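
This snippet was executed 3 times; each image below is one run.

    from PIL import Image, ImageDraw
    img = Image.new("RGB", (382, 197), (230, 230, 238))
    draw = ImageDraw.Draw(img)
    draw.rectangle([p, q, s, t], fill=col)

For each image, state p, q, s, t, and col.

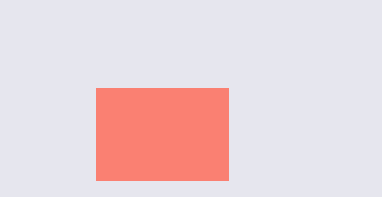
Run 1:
p = 96, q = 88, s = 228, t = 180, col = 'salmon'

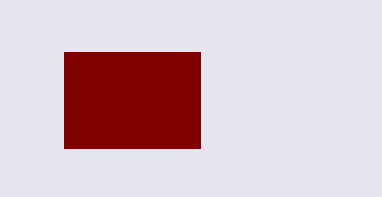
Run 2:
p = 64; q = 52; s = 200; t = 148; col = 'maroon'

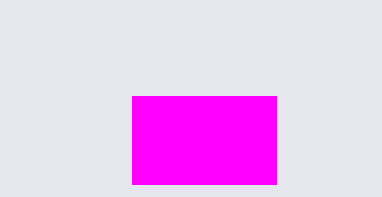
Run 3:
p = 132, q = 96, s = 276, t = 184, col = 'magenta'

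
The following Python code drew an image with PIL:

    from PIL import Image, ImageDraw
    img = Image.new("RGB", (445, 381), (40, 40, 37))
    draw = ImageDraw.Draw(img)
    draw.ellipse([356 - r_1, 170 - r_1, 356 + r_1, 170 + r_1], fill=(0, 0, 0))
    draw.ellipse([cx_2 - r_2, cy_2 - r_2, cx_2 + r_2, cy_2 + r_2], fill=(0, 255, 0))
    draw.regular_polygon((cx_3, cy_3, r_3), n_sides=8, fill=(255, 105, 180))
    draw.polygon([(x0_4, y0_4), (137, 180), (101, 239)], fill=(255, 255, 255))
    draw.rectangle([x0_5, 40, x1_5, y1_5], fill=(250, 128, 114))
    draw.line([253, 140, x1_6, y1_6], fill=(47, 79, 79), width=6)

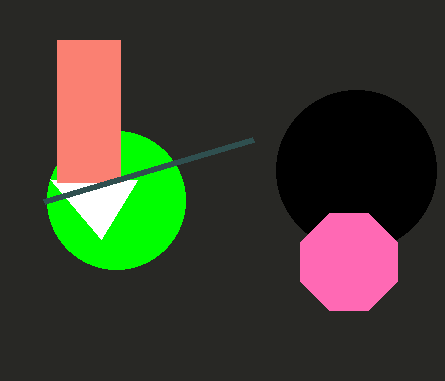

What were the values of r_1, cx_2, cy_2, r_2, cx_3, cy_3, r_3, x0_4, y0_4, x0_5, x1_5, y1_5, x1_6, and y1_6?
r_1 = 80; cx_2 = 116; cy_2 = 200; r_2 = 69; cx_3 = 349; cy_3 = 262; r_3 = 52; x0_4 = 50; y0_4 = 179; x0_5 = 57; x1_5 = 120; y1_5 = 182; x1_6 = 44; y1_6 = 202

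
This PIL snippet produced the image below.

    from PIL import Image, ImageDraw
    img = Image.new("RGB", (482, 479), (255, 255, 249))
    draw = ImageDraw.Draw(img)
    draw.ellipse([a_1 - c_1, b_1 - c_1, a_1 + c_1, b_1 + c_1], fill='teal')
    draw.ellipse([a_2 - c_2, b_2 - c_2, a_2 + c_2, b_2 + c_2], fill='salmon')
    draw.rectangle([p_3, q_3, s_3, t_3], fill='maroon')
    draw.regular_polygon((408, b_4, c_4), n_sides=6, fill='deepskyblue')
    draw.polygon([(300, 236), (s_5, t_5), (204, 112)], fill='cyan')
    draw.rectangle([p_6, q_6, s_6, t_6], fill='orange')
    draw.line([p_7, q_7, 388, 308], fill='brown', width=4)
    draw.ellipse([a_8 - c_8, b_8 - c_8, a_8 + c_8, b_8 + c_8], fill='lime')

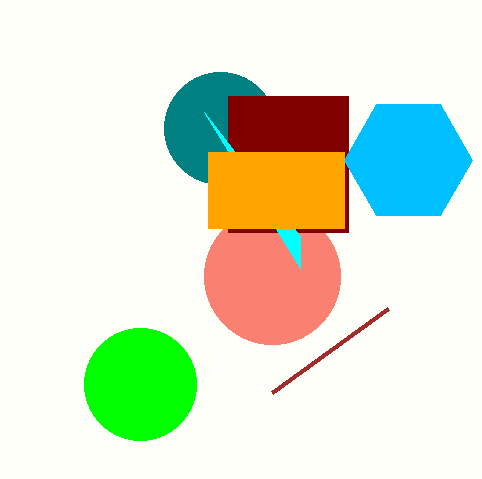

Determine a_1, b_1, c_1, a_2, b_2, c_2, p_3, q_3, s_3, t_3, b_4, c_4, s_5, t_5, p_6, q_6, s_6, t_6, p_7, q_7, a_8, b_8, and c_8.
a_1 = 220, b_1 = 128, c_1 = 56, a_2 = 272, b_2 = 276, c_2 = 68, p_3 = 228, q_3 = 96, s_3 = 348, t_3 = 232, b_4 = 160, c_4 = 64, s_5 = 300, t_5 = 268, p_6 = 208, q_6 = 152, s_6 = 344, t_6 = 228, p_7 = 272, q_7 = 392, a_8 = 140, b_8 = 384, c_8 = 56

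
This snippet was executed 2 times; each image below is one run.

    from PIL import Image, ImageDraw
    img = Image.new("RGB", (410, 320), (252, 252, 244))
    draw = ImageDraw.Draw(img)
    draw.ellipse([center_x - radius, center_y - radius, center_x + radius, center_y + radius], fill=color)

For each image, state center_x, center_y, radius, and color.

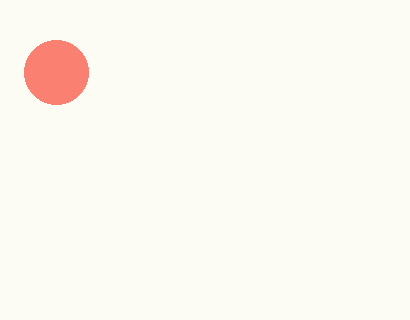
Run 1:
center_x = 56, center_y = 72, radius = 32, color = 'salmon'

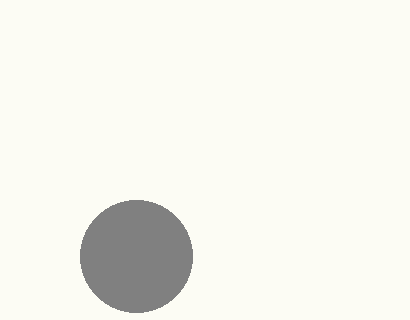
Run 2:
center_x = 136
center_y = 256
radius = 56
color = 'gray'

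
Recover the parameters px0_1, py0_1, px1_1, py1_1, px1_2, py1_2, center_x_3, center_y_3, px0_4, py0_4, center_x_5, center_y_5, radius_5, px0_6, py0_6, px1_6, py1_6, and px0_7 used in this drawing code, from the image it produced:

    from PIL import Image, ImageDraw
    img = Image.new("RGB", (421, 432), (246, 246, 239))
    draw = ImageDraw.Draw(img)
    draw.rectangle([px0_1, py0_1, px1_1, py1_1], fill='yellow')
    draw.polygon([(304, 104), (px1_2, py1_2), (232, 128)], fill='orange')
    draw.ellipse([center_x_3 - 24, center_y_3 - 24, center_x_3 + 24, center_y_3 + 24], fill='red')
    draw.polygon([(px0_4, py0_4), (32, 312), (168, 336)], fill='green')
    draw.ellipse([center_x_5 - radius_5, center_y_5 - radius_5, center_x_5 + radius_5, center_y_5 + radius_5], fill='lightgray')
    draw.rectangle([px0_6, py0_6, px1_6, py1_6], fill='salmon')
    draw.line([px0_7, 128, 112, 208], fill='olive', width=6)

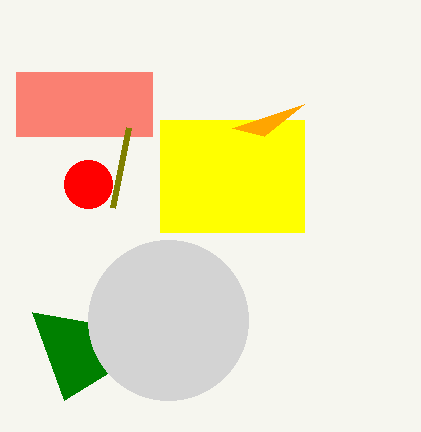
px0_1 = 160
py0_1 = 120
px1_1 = 304
py1_1 = 232
px1_2 = 264
py1_2 = 136
center_x_3 = 88
center_y_3 = 184
px0_4 = 64
py0_4 = 400
center_x_5 = 168
center_y_5 = 320
radius_5 = 80
px0_6 = 16
py0_6 = 72
px1_6 = 152
py1_6 = 136
px0_7 = 128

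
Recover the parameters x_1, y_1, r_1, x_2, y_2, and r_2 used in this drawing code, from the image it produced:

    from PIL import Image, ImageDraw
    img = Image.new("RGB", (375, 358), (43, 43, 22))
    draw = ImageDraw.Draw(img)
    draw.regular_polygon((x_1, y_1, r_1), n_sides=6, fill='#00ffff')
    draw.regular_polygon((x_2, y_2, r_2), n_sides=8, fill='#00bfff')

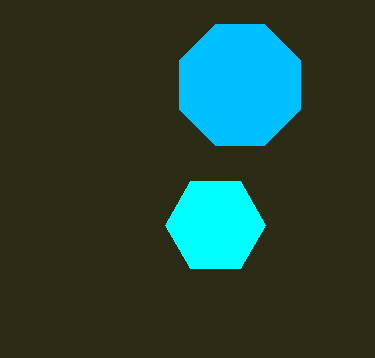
x_1 = 215, y_1 = 225, r_1 = 50, x_2 = 240, y_2 = 85, r_2 = 65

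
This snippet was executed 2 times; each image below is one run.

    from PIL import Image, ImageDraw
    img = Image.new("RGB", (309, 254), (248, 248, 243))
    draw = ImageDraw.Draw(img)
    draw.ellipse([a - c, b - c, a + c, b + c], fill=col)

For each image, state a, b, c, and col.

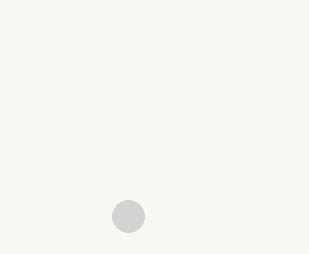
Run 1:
a = 128, b = 216, c = 16, col = 'lightgray'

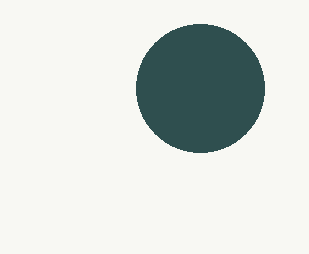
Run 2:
a = 200, b = 88, c = 64, col = 'darkslategray'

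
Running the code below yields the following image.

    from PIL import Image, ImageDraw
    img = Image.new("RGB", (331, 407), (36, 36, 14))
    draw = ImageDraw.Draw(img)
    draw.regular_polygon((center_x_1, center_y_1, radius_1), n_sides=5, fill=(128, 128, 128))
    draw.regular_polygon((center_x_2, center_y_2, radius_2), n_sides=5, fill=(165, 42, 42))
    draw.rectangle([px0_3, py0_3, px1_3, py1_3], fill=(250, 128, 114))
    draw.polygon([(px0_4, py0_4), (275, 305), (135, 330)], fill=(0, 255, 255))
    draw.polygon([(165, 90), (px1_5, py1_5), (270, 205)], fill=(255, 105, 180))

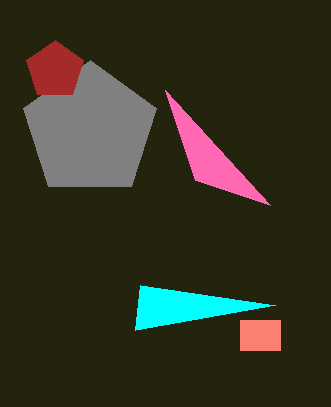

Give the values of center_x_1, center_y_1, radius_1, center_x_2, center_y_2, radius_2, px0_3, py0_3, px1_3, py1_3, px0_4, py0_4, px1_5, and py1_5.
center_x_1 = 90; center_y_1 = 130; radius_1 = 70; center_x_2 = 55; center_y_2 = 70; radius_2 = 30; px0_3 = 240; py0_3 = 320; px1_3 = 280; py1_3 = 350; px0_4 = 140; py0_4 = 285; px1_5 = 195; py1_5 = 180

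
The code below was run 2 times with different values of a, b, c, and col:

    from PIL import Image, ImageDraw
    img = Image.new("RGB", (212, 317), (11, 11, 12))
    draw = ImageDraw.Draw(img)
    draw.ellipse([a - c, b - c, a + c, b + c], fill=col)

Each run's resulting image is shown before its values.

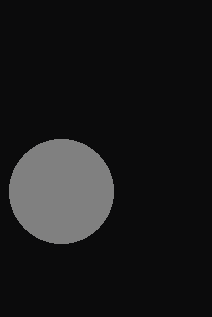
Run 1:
a = 61
b = 191
c = 52
col = 'gray'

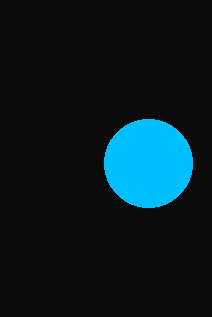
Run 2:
a = 148
b = 163
c = 44
col = 'deepskyblue'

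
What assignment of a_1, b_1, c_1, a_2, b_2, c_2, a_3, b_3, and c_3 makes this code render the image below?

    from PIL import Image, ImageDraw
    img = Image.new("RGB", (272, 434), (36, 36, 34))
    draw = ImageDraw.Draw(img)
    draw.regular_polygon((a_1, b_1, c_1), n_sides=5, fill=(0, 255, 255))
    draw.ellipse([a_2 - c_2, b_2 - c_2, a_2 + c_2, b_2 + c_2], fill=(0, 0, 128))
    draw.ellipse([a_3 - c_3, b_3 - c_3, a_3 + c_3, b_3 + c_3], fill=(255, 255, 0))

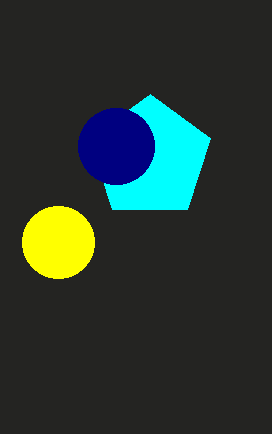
a_1 = 150, b_1 = 158, c_1 = 64, a_2 = 116, b_2 = 146, c_2 = 38, a_3 = 58, b_3 = 242, c_3 = 36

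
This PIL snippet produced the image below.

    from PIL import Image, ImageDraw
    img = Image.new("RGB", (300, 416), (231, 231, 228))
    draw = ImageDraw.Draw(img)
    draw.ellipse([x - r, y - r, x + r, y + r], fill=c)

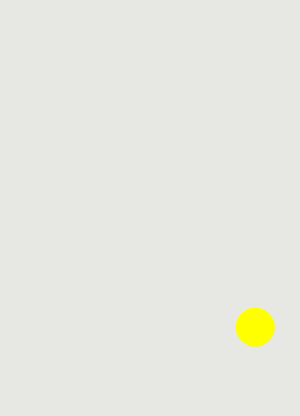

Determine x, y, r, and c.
x = 255, y = 327, r = 19, c = 'yellow'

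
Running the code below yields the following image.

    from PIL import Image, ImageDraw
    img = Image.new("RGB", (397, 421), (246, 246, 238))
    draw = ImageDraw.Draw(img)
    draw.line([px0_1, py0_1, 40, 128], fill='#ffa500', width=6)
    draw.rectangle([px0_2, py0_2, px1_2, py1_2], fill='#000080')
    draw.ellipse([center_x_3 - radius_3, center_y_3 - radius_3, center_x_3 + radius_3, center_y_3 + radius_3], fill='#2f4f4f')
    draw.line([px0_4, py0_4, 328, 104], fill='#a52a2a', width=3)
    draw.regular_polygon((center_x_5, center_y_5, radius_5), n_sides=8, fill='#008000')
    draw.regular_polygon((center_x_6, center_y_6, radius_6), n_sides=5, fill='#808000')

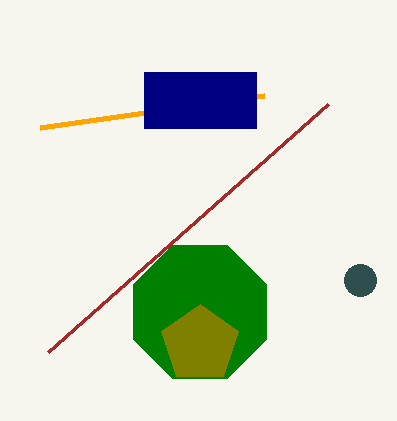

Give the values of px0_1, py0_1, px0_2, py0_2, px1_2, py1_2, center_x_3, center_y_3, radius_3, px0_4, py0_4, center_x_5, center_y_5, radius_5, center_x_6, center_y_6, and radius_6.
px0_1 = 264; py0_1 = 96; px0_2 = 144; py0_2 = 72; px1_2 = 256; py1_2 = 128; center_x_3 = 360; center_y_3 = 280; radius_3 = 16; px0_4 = 48; py0_4 = 352; center_x_5 = 200; center_y_5 = 312; radius_5 = 72; center_x_6 = 200; center_y_6 = 344; radius_6 = 40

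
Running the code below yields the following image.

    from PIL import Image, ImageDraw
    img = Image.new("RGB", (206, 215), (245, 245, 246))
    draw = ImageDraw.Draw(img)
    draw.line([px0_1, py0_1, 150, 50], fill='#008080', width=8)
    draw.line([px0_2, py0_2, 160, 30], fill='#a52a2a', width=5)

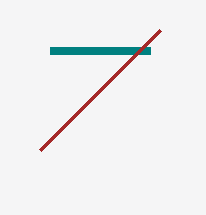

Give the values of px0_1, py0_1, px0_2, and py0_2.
px0_1 = 50; py0_1 = 50; px0_2 = 40; py0_2 = 150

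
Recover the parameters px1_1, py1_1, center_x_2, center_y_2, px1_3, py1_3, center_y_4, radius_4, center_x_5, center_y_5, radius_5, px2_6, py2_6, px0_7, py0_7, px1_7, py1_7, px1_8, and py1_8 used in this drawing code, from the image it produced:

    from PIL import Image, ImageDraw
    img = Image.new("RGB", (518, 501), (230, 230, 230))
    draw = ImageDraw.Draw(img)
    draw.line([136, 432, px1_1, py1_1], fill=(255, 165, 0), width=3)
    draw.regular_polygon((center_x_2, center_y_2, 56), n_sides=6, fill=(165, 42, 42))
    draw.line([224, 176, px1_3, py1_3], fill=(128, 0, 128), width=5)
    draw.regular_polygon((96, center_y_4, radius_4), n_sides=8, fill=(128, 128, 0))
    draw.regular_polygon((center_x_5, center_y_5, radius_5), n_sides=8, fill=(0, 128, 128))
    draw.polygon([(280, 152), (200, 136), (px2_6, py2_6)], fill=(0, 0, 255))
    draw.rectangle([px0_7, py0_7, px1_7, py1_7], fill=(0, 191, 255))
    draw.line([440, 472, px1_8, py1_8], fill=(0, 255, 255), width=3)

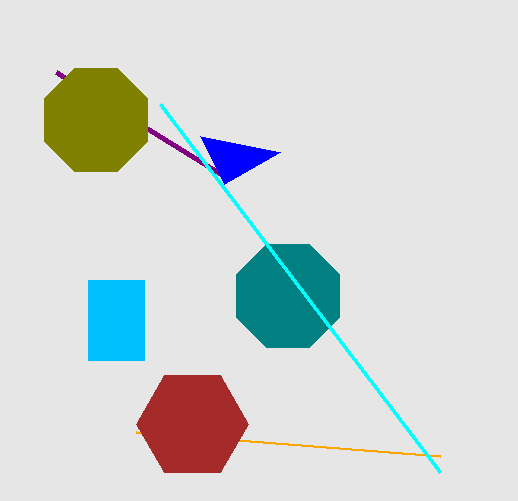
px1_1 = 440
py1_1 = 456
center_x_2 = 192
center_y_2 = 424
px1_3 = 56
py1_3 = 72
center_y_4 = 120
radius_4 = 56
center_x_5 = 288
center_y_5 = 296
radius_5 = 56
px2_6 = 224
py2_6 = 184
px0_7 = 88
py0_7 = 280
px1_7 = 144
py1_7 = 360
px1_8 = 160
py1_8 = 104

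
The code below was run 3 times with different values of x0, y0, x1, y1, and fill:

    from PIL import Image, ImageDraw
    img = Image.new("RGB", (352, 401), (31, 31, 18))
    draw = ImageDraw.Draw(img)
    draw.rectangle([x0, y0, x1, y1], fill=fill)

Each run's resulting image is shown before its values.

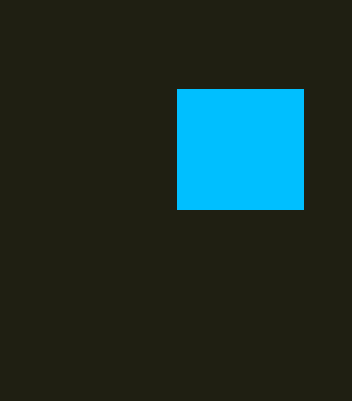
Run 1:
x0 = 177, y0 = 89, x1 = 303, y1 = 209, fill = 'deepskyblue'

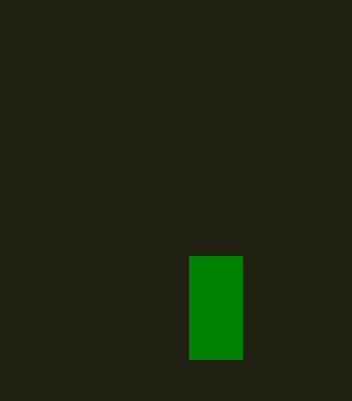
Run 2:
x0 = 189; y0 = 256; x1 = 242; y1 = 359; fill = 'green'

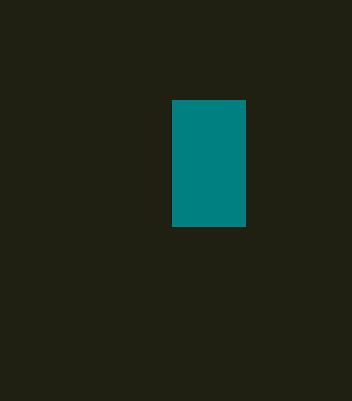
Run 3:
x0 = 172
y0 = 100
x1 = 245
y1 = 226
fill = 'teal'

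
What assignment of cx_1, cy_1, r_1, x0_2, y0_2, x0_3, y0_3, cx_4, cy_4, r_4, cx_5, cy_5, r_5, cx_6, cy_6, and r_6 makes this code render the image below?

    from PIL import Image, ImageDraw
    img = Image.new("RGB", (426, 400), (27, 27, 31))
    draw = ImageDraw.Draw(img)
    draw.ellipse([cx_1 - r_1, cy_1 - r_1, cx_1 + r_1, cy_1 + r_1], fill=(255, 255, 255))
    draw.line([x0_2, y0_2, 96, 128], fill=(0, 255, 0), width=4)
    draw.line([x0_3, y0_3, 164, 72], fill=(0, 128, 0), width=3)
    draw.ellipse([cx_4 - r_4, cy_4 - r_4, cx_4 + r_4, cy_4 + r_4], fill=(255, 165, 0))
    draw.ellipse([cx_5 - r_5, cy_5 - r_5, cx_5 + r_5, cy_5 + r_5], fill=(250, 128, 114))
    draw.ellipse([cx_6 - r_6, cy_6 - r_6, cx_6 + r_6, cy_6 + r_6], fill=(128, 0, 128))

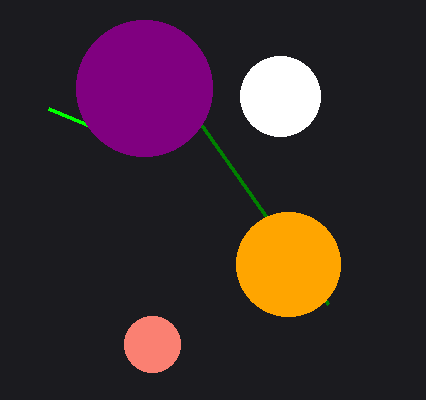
cx_1 = 280; cy_1 = 96; r_1 = 40; x0_2 = 48; y0_2 = 108; x0_3 = 328; y0_3 = 304; cx_4 = 288; cy_4 = 264; r_4 = 52; cx_5 = 152; cy_5 = 344; r_5 = 28; cx_6 = 144; cy_6 = 88; r_6 = 68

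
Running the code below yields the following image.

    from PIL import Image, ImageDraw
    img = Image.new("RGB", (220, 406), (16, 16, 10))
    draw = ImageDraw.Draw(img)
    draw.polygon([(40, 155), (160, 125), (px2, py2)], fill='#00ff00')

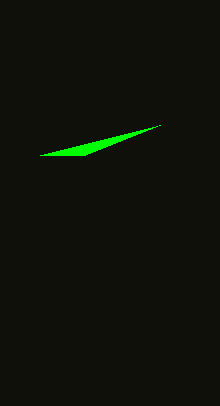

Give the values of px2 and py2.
px2 = 85, py2 = 155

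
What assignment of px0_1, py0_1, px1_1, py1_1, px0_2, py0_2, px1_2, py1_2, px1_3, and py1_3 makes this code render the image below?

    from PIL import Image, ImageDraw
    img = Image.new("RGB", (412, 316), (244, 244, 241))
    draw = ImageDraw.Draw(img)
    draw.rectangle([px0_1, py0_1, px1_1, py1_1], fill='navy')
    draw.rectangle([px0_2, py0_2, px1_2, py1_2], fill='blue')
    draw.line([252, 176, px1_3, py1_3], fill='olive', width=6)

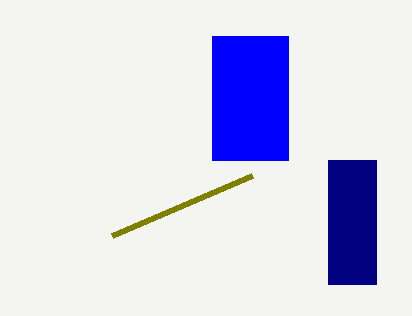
px0_1 = 328
py0_1 = 160
px1_1 = 376
py1_1 = 284
px0_2 = 212
py0_2 = 36
px1_2 = 288
py1_2 = 160
px1_3 = 112
py1_3 = 236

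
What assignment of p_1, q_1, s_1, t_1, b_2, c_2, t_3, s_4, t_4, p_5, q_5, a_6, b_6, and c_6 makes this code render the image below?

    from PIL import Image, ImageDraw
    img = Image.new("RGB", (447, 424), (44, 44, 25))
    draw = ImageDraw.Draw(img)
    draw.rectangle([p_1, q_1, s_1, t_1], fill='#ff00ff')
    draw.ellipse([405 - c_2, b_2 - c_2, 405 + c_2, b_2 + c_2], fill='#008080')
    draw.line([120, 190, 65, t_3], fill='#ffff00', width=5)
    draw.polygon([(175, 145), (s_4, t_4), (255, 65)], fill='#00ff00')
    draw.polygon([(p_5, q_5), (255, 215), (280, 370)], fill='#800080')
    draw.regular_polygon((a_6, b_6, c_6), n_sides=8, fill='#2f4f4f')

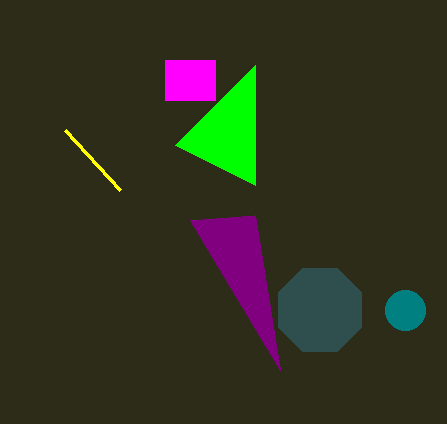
p_1 = 165, q_1 = 60, s_1 = 215, t_1 = 100, b_2 = 310, c_2 = 20, t_3 = 130, s_4 = 255, t_4 = 185, p_5 = 190, q_5 = 220, a_6 = 320, b_6 = 310, c_6 = 45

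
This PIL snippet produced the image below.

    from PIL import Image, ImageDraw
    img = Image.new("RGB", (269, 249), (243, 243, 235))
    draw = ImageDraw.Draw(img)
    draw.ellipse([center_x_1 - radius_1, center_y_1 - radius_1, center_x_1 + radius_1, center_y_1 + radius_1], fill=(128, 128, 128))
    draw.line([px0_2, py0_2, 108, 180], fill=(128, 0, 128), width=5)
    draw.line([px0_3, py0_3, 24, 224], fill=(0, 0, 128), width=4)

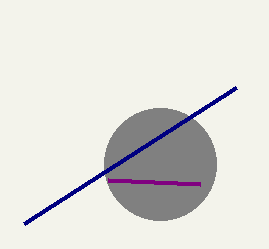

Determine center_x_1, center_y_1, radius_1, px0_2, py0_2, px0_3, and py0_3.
center_x_1 = 160
center_y_1 = 164
radius_1 = 56
px0_2 = 200
py0_2 = 184
px0_3 = 236
py0_3 = 88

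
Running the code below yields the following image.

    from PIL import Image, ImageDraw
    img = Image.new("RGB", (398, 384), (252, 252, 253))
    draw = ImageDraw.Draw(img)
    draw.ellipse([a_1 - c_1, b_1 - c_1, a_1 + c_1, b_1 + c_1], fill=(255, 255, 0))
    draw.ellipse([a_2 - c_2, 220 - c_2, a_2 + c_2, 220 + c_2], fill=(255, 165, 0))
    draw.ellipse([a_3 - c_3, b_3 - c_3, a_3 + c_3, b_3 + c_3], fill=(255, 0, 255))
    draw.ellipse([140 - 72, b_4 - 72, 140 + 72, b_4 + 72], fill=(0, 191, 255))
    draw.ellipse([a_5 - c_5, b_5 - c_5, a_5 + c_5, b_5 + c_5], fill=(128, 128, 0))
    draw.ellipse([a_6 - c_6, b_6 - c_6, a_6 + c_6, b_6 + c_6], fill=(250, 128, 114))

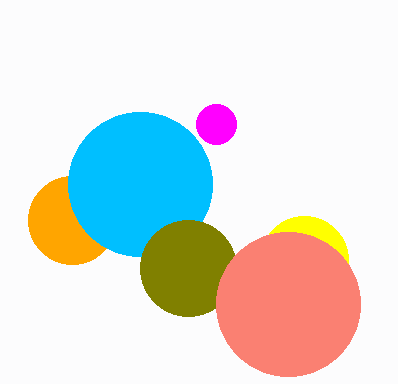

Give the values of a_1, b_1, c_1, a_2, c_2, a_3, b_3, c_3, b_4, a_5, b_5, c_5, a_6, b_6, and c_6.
a_1 = 304; b_1 = 260; c_1 = 44; a_2 = 72; c_2 = 44; a_3 = 216; b_3 = 124; c_3 = 20; b_4 = 184; a_5 = 188; b_5 = 268; c_5 = 48; a_6 = 288; b_6 = 304; c_6 = 72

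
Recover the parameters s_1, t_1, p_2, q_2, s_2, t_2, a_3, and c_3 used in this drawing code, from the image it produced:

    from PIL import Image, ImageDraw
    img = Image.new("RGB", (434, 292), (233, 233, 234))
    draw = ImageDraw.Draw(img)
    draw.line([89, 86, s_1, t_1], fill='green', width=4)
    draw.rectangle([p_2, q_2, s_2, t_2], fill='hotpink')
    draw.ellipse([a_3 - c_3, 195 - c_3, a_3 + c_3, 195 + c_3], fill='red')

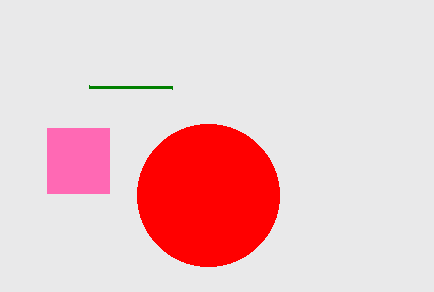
s_1 = 172, t_1 = 87, p_2 = 47, q_2 = 128, s_2 = 109, t_2 = 193, a_3 = 208, c_3 = 71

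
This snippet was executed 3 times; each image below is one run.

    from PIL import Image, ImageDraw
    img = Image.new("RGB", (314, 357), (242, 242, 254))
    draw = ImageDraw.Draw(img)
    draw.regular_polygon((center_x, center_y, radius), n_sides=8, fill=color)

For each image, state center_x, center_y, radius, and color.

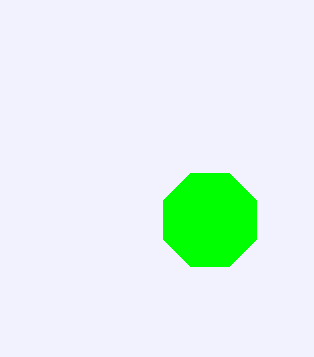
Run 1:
center_x = 210
center_y = 220
radius = 50
color = 'lime'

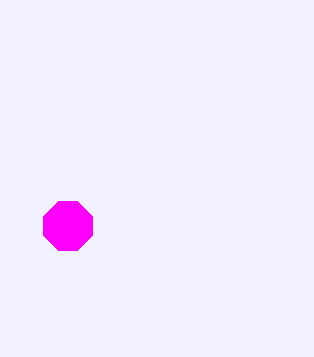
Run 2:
center_x = 68
center_y = 226
radius = 26
color = 'magenta'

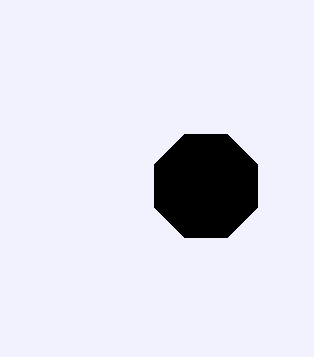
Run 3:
center_x = 206
center_y = 186
radius = 56
color = 'black'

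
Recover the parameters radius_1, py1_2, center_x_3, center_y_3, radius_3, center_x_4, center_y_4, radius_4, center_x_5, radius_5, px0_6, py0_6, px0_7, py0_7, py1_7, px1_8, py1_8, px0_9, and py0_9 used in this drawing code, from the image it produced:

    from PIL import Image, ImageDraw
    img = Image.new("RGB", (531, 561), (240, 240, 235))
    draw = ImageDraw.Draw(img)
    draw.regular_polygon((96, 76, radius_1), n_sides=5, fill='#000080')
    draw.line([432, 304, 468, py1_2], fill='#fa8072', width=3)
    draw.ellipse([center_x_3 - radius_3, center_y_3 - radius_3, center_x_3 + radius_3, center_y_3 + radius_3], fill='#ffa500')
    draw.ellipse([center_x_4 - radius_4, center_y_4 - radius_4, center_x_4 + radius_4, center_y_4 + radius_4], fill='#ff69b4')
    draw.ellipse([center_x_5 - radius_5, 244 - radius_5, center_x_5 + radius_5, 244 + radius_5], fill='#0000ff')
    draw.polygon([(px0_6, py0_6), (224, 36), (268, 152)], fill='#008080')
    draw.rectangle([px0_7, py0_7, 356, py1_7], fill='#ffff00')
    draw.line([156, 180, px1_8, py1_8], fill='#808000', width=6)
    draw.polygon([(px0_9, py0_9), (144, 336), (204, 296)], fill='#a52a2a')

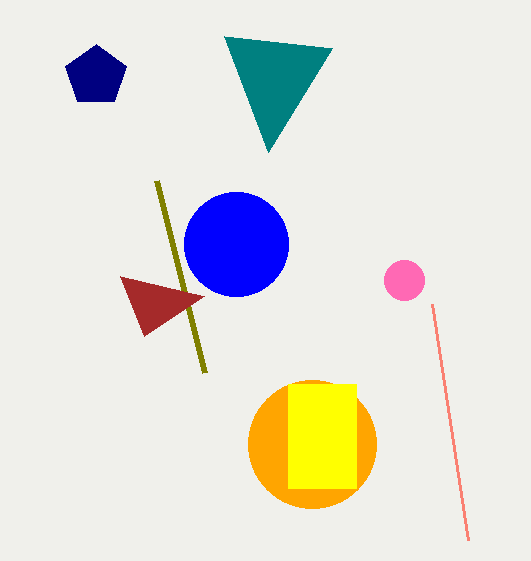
radius_1 = 32; py1_2 = 540; center_x_3 = 312; center_y_3 = 444; radius_3 = 64; center_x_4 = 404; center_y_4 = 280; radius_4 = 20; center_x_5 = 236; radius_5 = 52; px0_6 = 332; py0_6 = 48; px0_7 = 288; py0_7 = 384; py1_7 = 488; px1_8 = 204; py1_8 = 372; px0_9 = 120; py0_9 = 276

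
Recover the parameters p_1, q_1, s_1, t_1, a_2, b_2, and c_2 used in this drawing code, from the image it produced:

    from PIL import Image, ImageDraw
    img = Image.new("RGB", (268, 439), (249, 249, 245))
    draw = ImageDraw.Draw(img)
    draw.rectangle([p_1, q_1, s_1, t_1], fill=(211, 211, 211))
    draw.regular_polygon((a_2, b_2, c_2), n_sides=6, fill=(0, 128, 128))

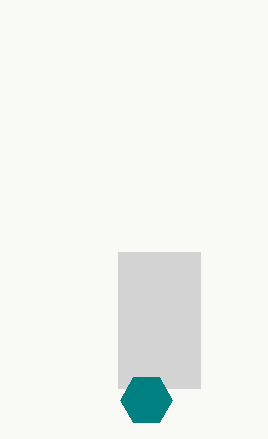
p_1 = 118
q_1 = 252
s_1 = 200
t_1 = 388
a_2 = 146
b_2 = 400
c_2 = 26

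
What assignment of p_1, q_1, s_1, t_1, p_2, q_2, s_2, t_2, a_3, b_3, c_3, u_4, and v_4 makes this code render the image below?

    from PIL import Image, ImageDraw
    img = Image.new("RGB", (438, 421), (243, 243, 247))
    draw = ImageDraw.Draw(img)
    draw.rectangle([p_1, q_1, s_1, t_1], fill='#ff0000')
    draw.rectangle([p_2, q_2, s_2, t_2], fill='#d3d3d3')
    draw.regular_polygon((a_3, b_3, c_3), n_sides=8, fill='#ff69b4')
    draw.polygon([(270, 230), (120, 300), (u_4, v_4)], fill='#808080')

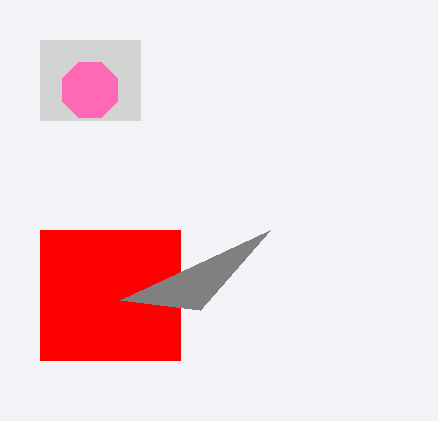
p_1 = 40; q_1 = 230; s_1 = 180; t_1 = 360; p_2 = 40; q_2 = 40; s_2 = 140; t_2 = 120; a_3 = 90; b_3 = 90; c_3 = 30; u_4 = 200; v_4 = 310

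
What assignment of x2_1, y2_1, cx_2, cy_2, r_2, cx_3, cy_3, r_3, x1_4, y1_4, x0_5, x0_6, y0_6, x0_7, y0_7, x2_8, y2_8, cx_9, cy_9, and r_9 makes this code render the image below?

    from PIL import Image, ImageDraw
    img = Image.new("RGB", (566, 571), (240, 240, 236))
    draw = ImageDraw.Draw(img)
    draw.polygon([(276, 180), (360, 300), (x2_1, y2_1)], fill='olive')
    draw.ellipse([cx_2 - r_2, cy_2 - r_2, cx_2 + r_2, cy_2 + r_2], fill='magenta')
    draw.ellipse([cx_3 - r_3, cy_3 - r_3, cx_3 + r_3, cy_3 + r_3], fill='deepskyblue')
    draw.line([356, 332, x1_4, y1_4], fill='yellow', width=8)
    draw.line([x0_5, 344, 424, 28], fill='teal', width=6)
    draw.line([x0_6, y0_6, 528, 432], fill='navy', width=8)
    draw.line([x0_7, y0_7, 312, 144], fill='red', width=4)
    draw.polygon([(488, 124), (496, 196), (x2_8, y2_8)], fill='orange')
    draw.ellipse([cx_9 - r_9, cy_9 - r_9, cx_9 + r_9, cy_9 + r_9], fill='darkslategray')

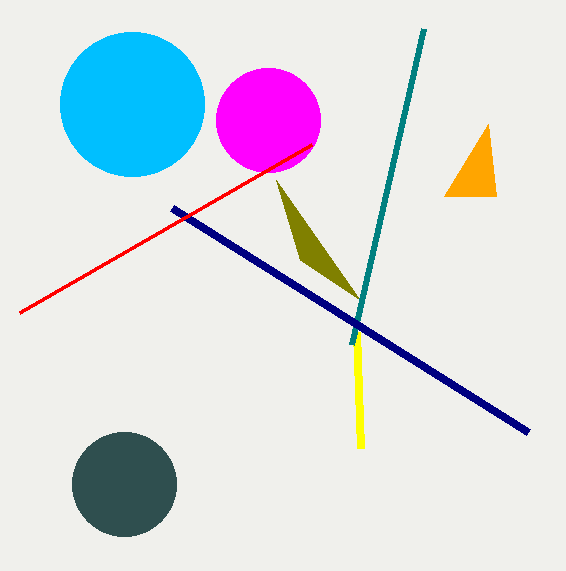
x2_1 = 300, y2_1 = 260, cx_2 = 268, cy_2 = 120, r_2 = 52, cx_3 = 132, cy_3 = 104, r_3 = 72, x1_4 = 360, y1_4 = 448, x0_5 = 352, x0_6 = 172, y0_6 = 208, x0_7 = 20, y0_7 = 312, x2_8 = 444, y2_8 = 196, cx_9 = 124, cy_9 = 484, r_9 = 52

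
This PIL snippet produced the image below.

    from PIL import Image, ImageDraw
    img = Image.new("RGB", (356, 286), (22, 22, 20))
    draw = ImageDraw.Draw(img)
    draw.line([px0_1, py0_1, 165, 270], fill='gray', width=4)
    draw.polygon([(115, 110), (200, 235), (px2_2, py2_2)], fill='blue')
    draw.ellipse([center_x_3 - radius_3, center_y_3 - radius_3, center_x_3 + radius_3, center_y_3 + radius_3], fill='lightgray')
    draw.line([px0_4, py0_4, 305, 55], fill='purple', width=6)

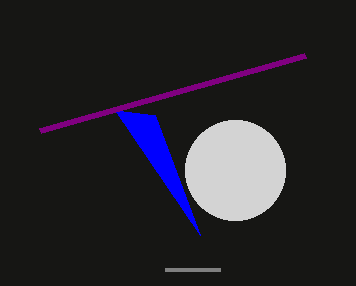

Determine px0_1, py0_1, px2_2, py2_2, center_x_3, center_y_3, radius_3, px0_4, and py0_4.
px0_1 = 220
py0_1 = 270
px2_2 = 155
py2_2 = 115
center_x_3 = 235
center_y_3 = 170
radius_3 = 50
px0_4 = 40
py0_4 = 130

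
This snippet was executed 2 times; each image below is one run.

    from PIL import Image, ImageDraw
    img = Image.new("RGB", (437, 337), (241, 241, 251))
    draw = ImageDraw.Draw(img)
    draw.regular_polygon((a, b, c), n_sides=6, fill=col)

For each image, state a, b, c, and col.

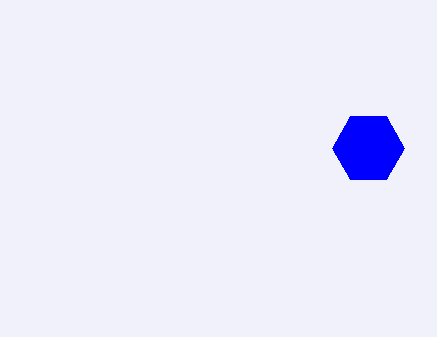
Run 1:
a = 368; b = 148; c = 36; col = 'blue'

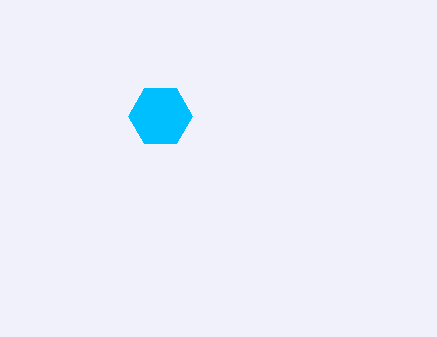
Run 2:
a = 160
b = 116
c = 32
col = 'deepskyblue'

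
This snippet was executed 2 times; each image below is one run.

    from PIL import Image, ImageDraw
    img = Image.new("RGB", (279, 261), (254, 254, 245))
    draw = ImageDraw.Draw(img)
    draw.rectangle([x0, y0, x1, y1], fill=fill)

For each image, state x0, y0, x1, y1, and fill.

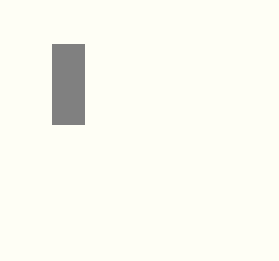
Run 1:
x0 = 52
y0 = 44
x1 = 84
y1 = 124
fill = 'gray'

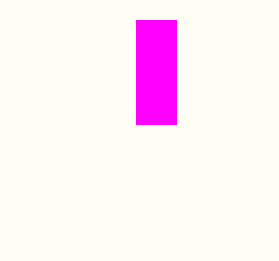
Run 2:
x0 = 136
y0 = 20
x1 = 176
y1 = 124
fill = 'magenta'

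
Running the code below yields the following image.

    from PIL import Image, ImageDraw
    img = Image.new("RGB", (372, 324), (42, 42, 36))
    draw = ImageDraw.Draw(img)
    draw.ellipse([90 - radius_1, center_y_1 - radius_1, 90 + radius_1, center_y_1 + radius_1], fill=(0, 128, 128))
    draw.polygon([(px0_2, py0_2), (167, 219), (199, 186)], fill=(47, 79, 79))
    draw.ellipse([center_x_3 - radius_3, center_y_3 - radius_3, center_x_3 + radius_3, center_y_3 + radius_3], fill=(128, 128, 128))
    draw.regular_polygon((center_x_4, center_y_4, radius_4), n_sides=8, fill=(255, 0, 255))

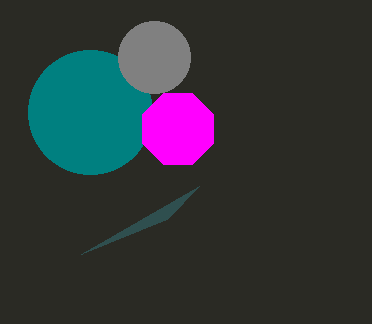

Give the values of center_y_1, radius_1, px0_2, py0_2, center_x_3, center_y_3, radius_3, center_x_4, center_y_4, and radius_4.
center_y_1 = 112
radius_1 = 62
px0_2 = 81
py0_2 = 254
center_x_3 = 154
center_y_3 = 57
radius_3 = 36
center_x_4 = 178
center_y_4 = 129
radius_4 = 38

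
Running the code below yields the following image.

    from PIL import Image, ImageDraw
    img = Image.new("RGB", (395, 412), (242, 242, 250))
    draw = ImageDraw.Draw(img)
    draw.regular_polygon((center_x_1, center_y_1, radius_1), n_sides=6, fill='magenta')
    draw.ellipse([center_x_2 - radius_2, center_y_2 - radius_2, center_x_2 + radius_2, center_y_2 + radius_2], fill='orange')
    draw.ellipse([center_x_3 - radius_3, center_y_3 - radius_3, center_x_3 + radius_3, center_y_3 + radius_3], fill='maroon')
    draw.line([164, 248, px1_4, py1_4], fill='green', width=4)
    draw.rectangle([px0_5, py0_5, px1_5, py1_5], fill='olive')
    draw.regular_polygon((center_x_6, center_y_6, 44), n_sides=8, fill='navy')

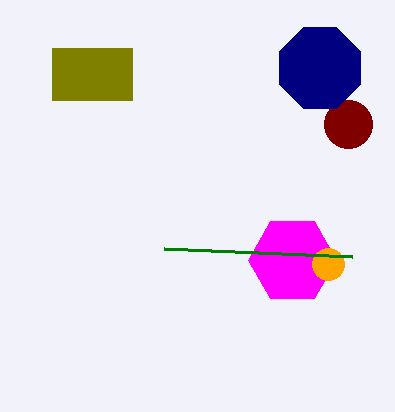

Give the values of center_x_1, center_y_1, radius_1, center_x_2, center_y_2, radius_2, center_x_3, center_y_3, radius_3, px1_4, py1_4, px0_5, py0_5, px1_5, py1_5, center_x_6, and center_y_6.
center_x_1 = 292; center_y_1 = 260; radius_1 = 44; center_x_2 = 328; center_y_2 = 264; radius_2 = 16; center_x_3 = 348; center_y_3 = 124; radius_3 = 24; px1_4 = 352; py1_4 = 256; px0_5 = 52; py0_5 = 48; px1_5 = 132; py1_5 = 100; center_x_6 = 320; center_y_6 = 68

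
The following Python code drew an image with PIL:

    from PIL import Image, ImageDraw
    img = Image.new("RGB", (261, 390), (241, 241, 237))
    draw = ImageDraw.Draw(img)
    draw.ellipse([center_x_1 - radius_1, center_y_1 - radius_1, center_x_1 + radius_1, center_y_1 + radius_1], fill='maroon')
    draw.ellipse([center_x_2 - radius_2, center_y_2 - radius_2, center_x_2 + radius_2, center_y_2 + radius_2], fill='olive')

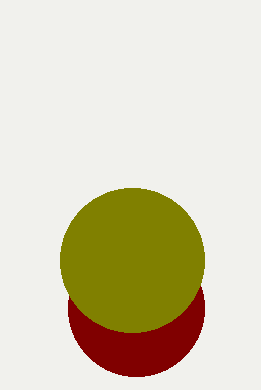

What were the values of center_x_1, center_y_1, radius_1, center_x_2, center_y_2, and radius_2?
center_x_1 = 136; center_y_1 = 308; radius_1 = 68; center_x_2 = 132; center_y_2 = 260; radius_2 = 72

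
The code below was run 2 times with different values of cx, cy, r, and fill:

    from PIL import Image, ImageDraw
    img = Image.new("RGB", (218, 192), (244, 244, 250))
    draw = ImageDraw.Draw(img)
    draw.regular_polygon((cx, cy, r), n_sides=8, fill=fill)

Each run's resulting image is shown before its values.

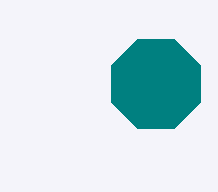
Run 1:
cx = 156
cy = 84
r = 48
fill = 'teal'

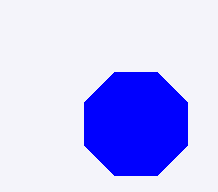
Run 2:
cx = 136, cy = 124, r = 56, fill = 'blue'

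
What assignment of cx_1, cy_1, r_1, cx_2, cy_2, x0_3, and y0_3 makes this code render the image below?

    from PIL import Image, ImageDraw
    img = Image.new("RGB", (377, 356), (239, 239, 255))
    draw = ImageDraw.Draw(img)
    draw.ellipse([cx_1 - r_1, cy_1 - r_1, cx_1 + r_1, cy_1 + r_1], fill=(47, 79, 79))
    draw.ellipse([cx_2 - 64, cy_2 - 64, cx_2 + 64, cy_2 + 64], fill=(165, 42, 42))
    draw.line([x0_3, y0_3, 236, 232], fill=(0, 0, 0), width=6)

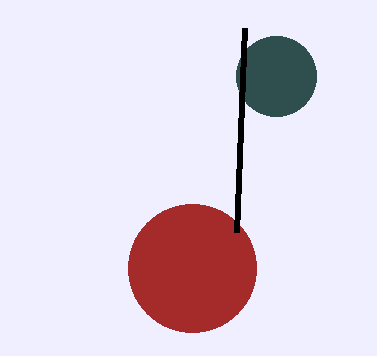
cx_1 = 276
cy_1 = 76
r_1 = 40
cx_2 = 192
cy_2 = 268
x0_3 = 244
y0_3 = 28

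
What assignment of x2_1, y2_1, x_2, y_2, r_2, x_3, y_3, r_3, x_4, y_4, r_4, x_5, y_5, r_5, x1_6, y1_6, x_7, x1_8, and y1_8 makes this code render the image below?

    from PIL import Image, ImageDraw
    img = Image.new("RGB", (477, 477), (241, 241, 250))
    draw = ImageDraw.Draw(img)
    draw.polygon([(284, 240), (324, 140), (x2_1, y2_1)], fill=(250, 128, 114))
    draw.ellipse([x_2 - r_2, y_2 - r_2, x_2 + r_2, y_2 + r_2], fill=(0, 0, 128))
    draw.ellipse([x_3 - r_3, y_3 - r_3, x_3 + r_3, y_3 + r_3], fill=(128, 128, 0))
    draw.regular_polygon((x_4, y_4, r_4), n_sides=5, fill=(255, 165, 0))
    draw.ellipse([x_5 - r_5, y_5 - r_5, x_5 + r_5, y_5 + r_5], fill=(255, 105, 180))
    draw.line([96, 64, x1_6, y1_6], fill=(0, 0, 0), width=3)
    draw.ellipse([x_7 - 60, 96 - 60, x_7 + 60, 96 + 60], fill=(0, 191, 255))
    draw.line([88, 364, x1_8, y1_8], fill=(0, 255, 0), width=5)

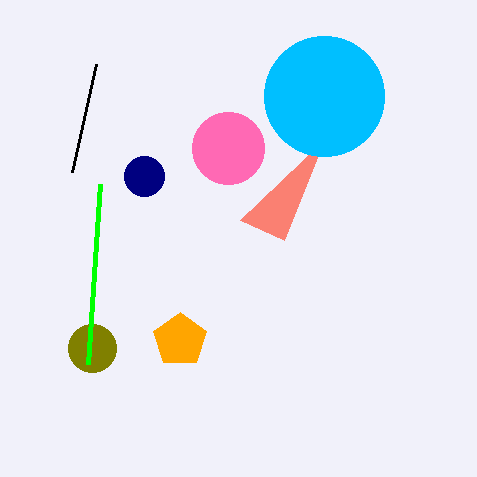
x2_1 = 240
y2_1 = 220
x_2 = 144
y_2 = 176
r_2 = 20
x_3 = 92
y_3 = 348
r_3 = 24
x_4 = 180
y_4 = 340
r_4 = 28
x_5 = 228
y_5 = 148
r_5 = 36
x1_6 = 72
y1_6 = 172
x_7 = 324
x1_8 = 100
y1_8 = 184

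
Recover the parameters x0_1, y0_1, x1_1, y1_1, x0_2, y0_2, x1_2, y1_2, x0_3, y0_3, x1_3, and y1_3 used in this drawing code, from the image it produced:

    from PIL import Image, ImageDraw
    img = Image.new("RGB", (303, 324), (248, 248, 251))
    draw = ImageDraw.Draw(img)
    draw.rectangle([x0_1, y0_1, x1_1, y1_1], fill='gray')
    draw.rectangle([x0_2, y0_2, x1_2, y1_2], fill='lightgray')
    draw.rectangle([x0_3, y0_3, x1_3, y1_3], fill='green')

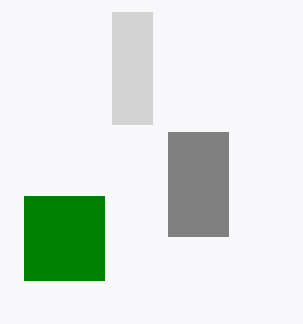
x0_1 = 168, y0_1 = 132, x1_1 = 228, y1_1 = 236, x0_2 = 112, y0_2 = 12, x1_2 = 152, y1_2 = 124, x0_3 = 24, y0_3 = 196, x1_3 = 104, y1_3 = 280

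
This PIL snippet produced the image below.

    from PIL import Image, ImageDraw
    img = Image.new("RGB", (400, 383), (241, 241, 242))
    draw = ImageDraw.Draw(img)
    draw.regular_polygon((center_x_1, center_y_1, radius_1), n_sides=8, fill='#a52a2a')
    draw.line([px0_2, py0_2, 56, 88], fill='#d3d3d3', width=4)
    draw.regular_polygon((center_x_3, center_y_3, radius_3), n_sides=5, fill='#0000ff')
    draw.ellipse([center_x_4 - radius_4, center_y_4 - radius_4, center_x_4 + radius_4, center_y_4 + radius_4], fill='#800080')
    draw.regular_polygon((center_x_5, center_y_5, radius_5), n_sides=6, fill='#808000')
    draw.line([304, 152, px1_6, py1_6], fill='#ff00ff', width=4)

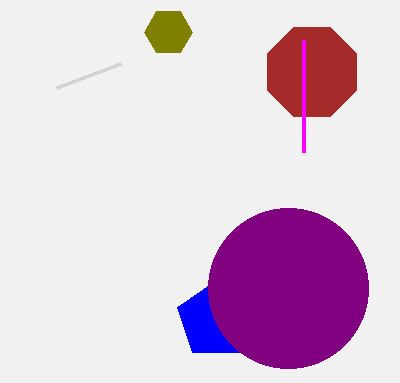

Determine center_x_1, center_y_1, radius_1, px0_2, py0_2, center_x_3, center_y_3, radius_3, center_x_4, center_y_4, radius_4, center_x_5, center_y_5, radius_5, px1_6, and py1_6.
center_x_1 = 312, center_y_1 = 72, radius_1 = 48, px0_2 = 120, py0_2 = 64, center_x_3 = 216, center_y_3 = 320, radius_3 = 40, center_x_4 = 288, center_y_4 = 288, radius_4 = 80, center_x_5 = 168, center_y_5 = 32, radius_5 = 24, px1_6 = 304, py1_6 = 40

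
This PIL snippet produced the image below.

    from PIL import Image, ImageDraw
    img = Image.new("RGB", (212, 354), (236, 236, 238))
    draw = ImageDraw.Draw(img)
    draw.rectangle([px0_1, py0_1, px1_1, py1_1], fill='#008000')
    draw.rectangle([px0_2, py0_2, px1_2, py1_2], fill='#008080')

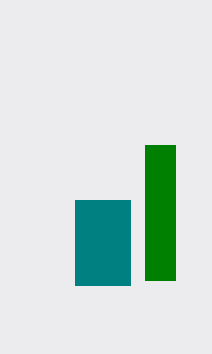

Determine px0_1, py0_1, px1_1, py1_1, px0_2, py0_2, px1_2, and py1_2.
px0_1 = 145; py0_1 = 145; px1_1 = 175; py1_1 = 280; px0_2 = 75; py0_2 = 200; px1_2 = 130; py1_2 = 285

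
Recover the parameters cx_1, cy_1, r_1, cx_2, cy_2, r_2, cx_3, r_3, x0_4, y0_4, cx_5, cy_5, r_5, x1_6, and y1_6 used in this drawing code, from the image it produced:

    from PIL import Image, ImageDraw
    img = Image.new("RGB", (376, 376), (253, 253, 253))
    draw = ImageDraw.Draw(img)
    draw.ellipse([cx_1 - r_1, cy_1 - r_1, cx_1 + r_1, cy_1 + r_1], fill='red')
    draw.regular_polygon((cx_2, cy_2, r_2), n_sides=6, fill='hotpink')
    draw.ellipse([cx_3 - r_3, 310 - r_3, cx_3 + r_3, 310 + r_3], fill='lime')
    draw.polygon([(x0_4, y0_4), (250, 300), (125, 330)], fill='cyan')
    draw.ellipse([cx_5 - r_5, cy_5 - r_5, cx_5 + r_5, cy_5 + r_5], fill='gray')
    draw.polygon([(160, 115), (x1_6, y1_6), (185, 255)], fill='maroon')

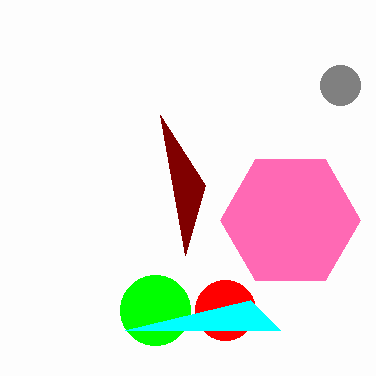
cx_1 = 225, cy_1 = 310, r_1 = 30, cx_2 = 290, cy_2 = 220, r_2 = 70, cx_3 = 155, r_3 = 35, x0_4 = 280, y0_4 = 330, cx_5 = 340, cy_5 = 85, r_5 = 20, x1_6 = 205, y1_6 = 185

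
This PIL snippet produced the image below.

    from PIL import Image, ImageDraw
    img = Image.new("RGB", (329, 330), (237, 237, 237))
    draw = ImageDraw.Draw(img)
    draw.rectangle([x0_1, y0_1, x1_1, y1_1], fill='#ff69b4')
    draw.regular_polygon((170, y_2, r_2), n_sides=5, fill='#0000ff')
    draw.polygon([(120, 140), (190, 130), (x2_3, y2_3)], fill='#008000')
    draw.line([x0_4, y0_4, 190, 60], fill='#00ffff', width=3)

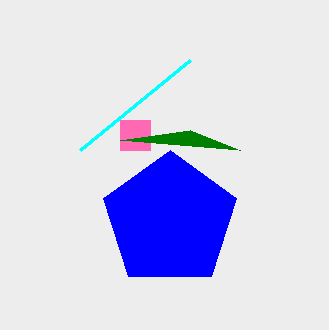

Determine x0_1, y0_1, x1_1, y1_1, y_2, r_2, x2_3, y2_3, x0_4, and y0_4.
x0_1 = 120
y0_1 = 120
x1_1 = 150
y1_1 = 150
y_2 = 220
r_2 = 70
x2_3 = 240
y2_3 = 150
x0_4 = 80
y0_4 = 150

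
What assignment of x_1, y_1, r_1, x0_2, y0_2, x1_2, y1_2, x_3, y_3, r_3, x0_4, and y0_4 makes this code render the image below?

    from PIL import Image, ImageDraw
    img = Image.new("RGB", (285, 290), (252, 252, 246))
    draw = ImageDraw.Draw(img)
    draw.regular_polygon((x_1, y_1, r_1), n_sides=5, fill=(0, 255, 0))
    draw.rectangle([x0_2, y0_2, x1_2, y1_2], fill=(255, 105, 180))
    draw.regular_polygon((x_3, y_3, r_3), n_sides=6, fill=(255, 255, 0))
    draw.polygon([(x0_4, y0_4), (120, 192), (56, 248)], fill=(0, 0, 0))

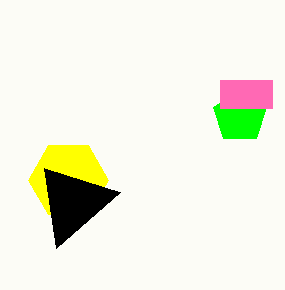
x_1 = 240
y_1 = 116
r_1 = 28
x0_2 = 220
y0_2 = 80
x1_2 = 272
y1_2 = 108
x_3 = 68
y_3 = 180
r_3 = 40
x0_4 = 44
y0_4 = 168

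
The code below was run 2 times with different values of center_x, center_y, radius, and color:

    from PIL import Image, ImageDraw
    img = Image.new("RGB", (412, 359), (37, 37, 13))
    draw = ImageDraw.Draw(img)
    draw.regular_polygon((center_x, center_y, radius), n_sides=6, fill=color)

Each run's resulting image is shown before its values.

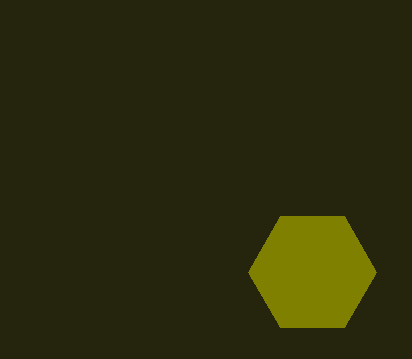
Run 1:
center_x = 312; center_y = 272; radius = 64; color = 'olive'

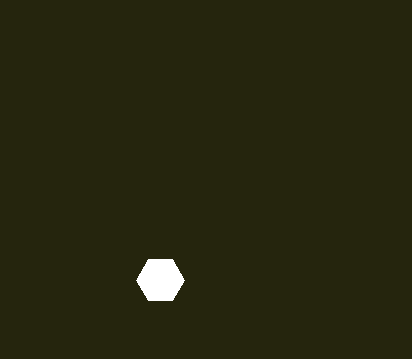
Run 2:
center_x = 160; center_y = 280; radius = 24; color = 'white'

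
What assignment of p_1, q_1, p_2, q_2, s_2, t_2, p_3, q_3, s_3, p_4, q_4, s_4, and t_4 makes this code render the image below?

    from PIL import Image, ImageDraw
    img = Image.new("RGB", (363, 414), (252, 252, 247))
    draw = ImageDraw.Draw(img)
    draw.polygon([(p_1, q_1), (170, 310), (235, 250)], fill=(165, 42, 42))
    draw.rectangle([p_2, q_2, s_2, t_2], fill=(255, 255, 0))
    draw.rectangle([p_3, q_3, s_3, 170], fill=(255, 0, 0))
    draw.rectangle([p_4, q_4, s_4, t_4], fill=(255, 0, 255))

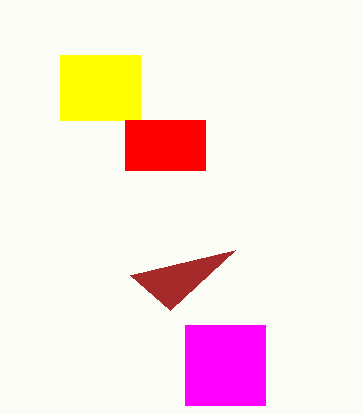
p_1 = 130
q_1 = 275
p_2 = 60
q_2 = 55
s_2 = 140
t_2 = 120
p_3 = 125
q_3 = 120
s_3 = 205
p_4 = 185
q_4 = 325
s_4 = 265
t_4 = 405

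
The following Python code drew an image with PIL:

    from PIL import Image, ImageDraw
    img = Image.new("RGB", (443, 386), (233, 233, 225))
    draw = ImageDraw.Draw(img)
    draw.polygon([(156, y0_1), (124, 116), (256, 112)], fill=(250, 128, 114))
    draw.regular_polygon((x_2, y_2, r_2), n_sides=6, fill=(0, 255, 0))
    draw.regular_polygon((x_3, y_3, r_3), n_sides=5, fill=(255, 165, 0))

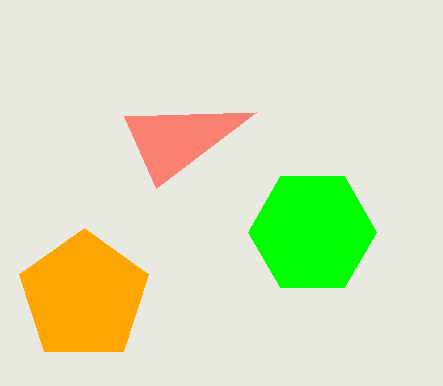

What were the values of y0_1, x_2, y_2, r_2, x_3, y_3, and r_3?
y0_1 = 188; x_2 = 312; y_2 = 232; r_2 = 64; x_3 = 84; y_3 = 296; r_3 = 68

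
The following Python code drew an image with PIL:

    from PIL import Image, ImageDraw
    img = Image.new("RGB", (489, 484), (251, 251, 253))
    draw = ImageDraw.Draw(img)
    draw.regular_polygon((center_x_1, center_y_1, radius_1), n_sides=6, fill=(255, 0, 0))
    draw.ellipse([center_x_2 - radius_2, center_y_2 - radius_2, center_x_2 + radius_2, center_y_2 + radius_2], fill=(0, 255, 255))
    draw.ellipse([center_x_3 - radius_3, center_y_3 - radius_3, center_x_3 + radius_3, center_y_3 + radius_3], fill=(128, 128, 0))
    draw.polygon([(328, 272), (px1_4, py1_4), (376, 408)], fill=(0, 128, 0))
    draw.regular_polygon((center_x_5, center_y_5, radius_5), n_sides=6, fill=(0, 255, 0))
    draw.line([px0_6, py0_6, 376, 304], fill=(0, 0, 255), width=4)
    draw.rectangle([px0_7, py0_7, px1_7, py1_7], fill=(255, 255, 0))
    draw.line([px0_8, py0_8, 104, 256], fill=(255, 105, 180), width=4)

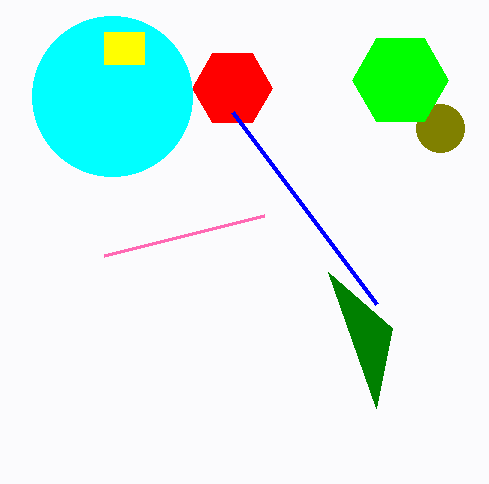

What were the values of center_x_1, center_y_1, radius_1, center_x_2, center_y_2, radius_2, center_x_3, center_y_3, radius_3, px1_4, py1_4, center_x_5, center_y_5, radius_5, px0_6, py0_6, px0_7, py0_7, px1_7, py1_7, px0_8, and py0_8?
center_x_1 = 232; center_y_1 = 88; radius_1 = 40; center_x_2 = 112; center_y_2 = 96; radius_2 = 80; center_x_3 = 440; center_y_3 = 128; radius_3 = 24; px1_4 = 392; py1_4 = 328; center_x_5 = 400; center_y_5 = 80; radius_5 = 48; px0_6 = 232; py0_6 = 112; px0_7 = 104; py0_7 = 32; px1_7 = 144; py1_7 = 64; px0_8 = 264; py0_8 = 216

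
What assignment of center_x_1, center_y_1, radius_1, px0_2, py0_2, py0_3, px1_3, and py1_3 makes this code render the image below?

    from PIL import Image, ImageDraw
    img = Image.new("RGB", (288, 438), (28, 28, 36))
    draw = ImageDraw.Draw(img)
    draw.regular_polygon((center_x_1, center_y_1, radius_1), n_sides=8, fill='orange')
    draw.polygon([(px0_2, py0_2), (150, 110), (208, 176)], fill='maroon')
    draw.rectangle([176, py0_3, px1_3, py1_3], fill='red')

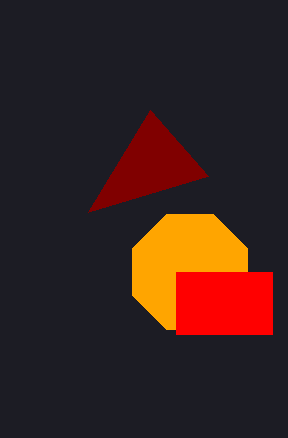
center_x_1 = 190, center_y_1 = 272, radius_1 = 62, px0_2 = 88, py0_2 = 212, py0_3 = 272, px1_3 = 272, py1_3 = 334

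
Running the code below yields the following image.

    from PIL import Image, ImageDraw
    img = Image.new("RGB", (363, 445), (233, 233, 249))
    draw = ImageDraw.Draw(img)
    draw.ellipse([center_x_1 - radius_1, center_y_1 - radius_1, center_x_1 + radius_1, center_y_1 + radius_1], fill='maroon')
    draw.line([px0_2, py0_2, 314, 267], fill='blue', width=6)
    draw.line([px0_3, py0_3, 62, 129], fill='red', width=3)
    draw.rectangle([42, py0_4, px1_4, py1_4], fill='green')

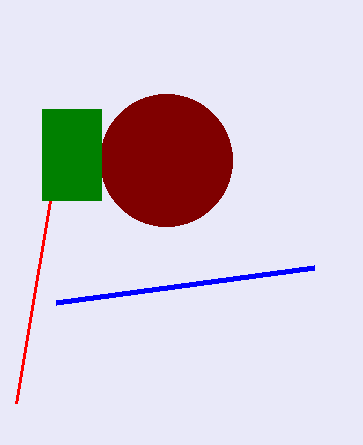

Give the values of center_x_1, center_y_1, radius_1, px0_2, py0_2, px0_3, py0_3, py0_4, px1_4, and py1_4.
center_x_1 = 166, center_y_1 = 160, radius_1 = 66, px0_2 = 56, py0_2 = 302, px0_3 = 16, py0_3 = 403, py0_4 = 109, px1_4 = 101, py1_4 = 200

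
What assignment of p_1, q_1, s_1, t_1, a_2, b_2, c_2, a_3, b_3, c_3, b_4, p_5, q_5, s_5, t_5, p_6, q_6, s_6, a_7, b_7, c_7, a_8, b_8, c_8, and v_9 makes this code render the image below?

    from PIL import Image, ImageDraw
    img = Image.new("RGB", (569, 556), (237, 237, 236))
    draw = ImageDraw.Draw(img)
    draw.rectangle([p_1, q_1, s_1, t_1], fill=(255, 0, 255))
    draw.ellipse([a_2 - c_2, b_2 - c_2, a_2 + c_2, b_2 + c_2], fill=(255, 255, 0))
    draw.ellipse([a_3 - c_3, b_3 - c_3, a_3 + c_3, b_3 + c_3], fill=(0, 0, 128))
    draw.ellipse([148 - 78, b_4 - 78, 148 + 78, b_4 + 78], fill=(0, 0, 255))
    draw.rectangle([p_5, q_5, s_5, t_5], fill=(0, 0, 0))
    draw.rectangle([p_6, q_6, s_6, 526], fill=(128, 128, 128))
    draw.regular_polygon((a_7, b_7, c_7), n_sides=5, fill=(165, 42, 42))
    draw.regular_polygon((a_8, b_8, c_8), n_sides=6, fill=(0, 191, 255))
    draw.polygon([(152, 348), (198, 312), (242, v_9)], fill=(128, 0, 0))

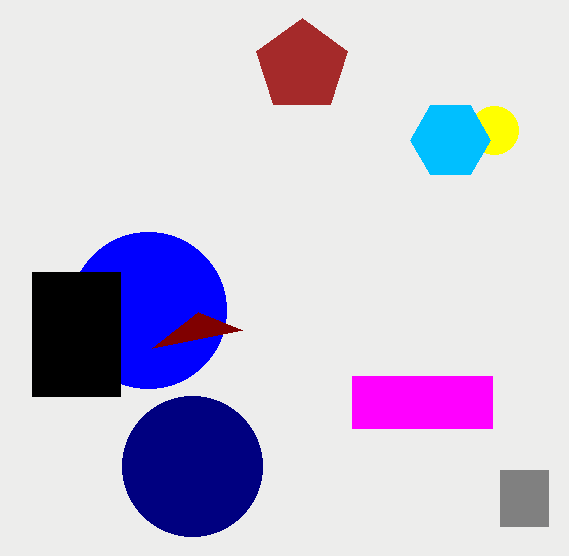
p_1 = 352, q_1 = 376, s_1 = 492, t_1 = 428, a_2 = 494, b_2 = 130, c_2 = 24, a_3 = 192, b_3 = 466, c_3 = 70, b_4 = 310, p_5 = 32, q_5 = 272, s_5 = 120, t_5 = 396, p_6 = 500, q_6 = 470, s_6 = 548, a_7 = 302, b_7 = 66, c_7 = 48, a_8 = 450, b_8 = 140, c_8 = 40, v_9 = 330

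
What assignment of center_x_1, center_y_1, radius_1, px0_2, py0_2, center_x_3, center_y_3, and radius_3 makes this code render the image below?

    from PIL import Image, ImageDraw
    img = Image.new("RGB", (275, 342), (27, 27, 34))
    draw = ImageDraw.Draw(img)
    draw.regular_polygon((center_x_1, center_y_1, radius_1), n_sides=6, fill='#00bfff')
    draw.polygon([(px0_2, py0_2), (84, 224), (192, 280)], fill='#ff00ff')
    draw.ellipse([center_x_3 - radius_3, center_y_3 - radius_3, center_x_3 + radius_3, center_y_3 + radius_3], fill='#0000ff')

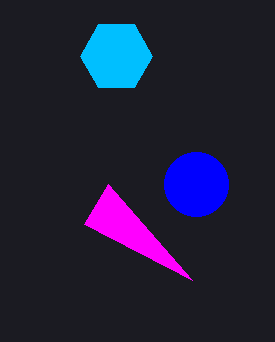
center_x_1 = 116, center_y_1 = 56, radius_1 = 36, px0_2 = 108, py0_2 = 184, center_x_3 = 196, center_y_3 = 184, radius_3 = 32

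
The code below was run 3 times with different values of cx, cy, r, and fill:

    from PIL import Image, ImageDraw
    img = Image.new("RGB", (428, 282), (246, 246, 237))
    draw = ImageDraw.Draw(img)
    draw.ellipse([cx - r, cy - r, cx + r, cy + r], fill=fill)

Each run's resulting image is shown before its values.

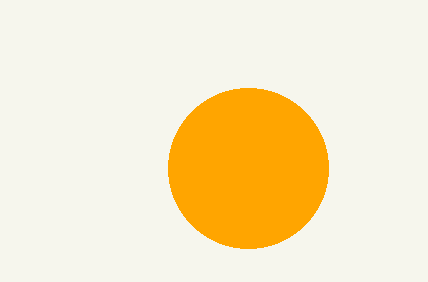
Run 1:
cx = 248; cy = 168; r = 80; fill = 'orange'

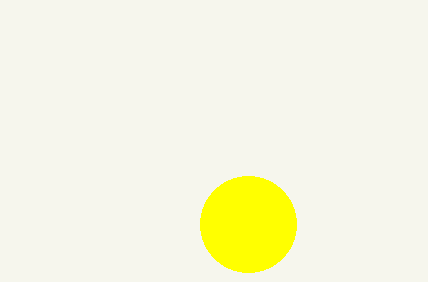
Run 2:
cx = 248, cy = 224, r = 48, fill = 'yellow'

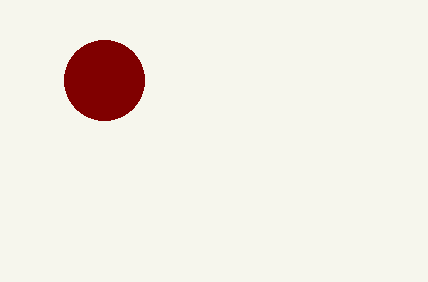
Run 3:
cx = 104
cy = 80
r = 40
fill = 'maroon'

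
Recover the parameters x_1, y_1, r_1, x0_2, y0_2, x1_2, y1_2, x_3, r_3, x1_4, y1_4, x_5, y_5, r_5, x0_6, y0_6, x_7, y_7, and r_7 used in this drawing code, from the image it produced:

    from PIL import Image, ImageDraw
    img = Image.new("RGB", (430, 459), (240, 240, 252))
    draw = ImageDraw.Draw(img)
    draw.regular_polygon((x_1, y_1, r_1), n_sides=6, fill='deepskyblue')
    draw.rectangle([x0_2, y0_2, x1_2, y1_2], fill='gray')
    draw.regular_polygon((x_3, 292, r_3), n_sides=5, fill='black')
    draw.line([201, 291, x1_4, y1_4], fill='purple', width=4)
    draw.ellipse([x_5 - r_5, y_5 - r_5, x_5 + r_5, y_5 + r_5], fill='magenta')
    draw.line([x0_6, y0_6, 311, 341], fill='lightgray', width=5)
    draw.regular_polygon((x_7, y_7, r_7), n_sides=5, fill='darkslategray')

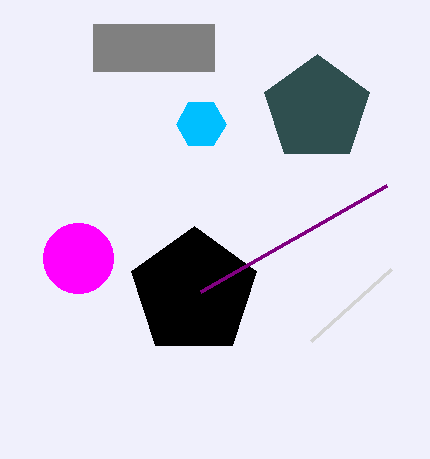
x_1 = 201, y_1 = 124, r_1 = 25, x0_2 = 93, y0_2 = 24, x1_2 = 214, y1_2 = 71, x_3 = 194, r_3 = 66, x1_4 = 387, y1_4 = 185, x_5 = 78, y_5 = 258, r_5 = 35, x0_6 = 391, y0_6 = 269, x_7 = 317, y_7 = 109, r_7 = 55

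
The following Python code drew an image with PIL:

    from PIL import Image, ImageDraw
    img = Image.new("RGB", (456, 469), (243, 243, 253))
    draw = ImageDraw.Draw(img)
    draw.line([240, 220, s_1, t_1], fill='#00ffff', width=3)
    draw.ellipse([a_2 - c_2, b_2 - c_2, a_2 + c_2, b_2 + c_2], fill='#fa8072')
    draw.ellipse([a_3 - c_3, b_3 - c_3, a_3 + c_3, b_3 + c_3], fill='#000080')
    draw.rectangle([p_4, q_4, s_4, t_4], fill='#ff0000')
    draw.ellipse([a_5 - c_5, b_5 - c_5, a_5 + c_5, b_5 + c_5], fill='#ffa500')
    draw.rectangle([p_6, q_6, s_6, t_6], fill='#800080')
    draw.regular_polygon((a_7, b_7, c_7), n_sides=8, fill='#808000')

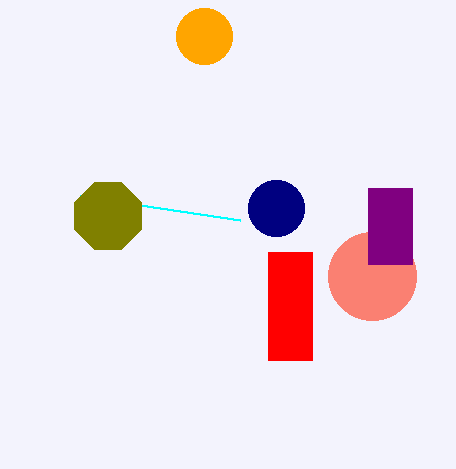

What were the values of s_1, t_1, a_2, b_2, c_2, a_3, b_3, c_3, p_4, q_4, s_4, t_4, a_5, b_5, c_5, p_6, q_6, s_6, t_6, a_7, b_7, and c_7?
s_1 = 80; t_1 = 196; a_2 = 372; b_2 = 276; c_2 = 44; a_3 = 276; b_3 = 208; c_3 = 28; p_4 = 268; q_4 = 252; s_4 = 312; t_4 = 360; a_5 = 204; b_5 = 36; c_5 = 28; p_6 = 368; q_6 = 188; s_6 = 412; t_6 = 264; a_7 = 108; b_7 = 216; c_7 = 36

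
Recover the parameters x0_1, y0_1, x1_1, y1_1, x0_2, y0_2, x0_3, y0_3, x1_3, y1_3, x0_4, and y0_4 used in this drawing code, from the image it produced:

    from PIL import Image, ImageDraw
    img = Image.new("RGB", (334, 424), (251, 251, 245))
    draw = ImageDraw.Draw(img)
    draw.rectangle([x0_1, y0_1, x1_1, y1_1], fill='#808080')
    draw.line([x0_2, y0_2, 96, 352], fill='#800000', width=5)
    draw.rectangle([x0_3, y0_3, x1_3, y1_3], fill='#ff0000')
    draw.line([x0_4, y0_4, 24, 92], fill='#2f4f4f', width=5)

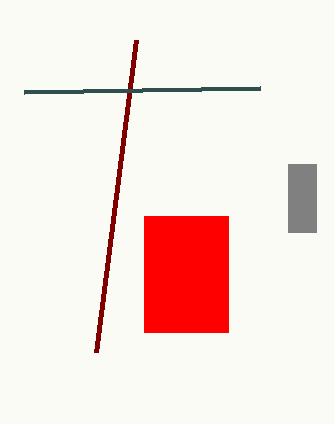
x0_1 = 288
y0_1 = 164
x1_1 = 316
y1_1 = 232
x0_2 = 136
y0_2 = 40
x0_3 = 144
y0_3 = 216
x1_3 = 228
y1_3 = 332
x0_4 = 260
y0_4 = 88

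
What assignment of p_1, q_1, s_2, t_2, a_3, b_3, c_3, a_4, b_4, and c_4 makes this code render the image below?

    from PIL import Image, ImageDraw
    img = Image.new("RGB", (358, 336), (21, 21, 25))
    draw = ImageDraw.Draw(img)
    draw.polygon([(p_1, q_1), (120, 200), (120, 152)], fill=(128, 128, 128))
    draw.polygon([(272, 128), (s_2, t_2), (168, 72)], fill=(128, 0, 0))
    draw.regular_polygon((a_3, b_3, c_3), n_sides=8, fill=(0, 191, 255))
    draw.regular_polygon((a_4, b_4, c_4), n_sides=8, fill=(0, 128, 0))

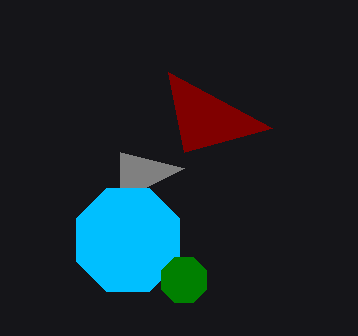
p_1 = 184
q_1 = 168
s_2 = 184
t_2 = 152
a_3 = 128
b_3 = 240
c_3 = 56
a_4 = 184
b_4 = 280
c_4 = 24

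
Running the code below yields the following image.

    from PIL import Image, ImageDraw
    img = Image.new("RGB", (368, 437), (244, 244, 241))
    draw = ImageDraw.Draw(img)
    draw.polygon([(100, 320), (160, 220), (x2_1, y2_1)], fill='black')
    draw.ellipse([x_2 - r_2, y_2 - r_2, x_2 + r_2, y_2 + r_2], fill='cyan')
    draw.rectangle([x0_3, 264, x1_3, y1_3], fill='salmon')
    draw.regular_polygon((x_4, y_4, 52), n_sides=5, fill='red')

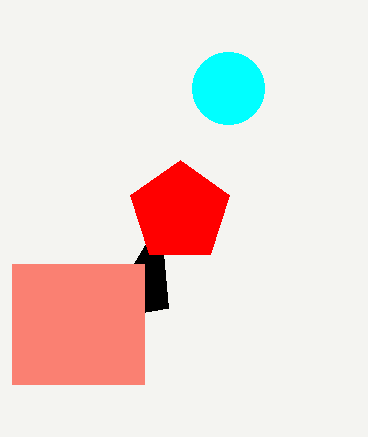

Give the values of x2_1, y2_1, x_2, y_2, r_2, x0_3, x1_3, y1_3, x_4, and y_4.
x2_1 = 168; y2_1 = 308; x_2 = 228; y_2 = 88; r_2 = 36; x0_3 = 12; x1_3 = 144; y1_3 = 384; x_4 = 180; y_4 = 212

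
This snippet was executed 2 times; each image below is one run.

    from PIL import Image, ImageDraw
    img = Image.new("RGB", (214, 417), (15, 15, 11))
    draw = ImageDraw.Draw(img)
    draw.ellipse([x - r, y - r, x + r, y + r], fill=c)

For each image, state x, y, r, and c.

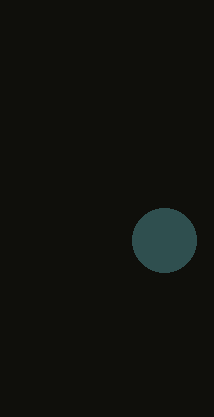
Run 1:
x = 164; y = 240; r = 32; c = 'darkslategray'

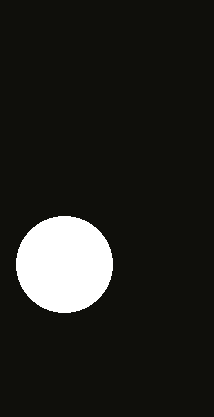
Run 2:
x = 64, y = 264, r = 48, c = 'white'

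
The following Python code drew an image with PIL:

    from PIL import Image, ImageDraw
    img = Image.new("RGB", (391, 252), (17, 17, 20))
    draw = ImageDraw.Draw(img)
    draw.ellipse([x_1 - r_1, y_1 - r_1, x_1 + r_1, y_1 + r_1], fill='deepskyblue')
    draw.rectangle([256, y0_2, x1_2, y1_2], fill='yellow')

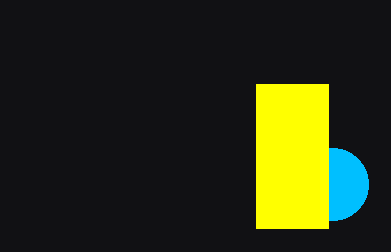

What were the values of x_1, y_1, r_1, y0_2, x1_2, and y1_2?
x_1 = 332
y_1 = 184
r_1 = 36
y0_2 = 84
x1_2 = 328
y1_2 = 228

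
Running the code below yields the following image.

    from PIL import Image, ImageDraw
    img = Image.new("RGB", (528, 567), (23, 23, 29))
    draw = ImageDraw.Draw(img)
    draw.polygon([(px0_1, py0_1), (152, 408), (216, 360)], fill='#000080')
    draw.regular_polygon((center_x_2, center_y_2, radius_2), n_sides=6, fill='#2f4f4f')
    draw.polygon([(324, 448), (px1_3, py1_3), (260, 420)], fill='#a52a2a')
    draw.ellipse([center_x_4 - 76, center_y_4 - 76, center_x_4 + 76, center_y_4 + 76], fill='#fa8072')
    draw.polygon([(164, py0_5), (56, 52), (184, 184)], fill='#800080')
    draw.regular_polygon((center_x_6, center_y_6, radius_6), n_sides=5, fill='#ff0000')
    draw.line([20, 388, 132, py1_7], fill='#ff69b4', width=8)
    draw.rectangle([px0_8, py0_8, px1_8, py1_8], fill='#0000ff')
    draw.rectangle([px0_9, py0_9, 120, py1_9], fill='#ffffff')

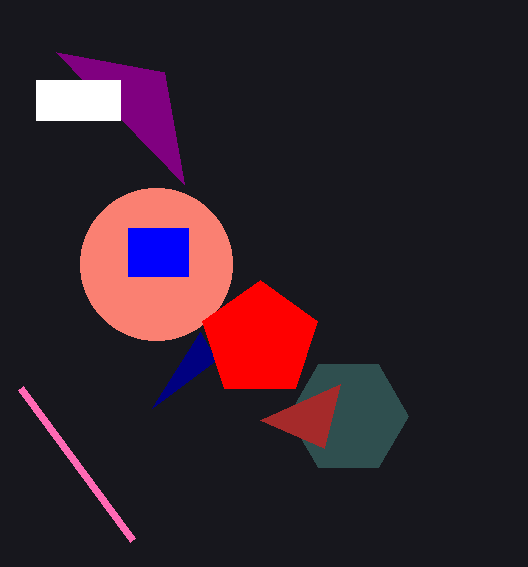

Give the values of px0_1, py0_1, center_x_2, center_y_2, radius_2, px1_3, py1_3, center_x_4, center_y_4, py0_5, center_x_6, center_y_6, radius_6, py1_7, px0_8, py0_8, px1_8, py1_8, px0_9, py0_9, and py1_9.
px0_1 = 200, py0_1 = 332, center_x_2 = 348, center_y_2 = 416, radius_2 = 60, px1_3 = 340, py1_3 = 384, center_x_4 = 156, center_y_4 = 264, py0_5 = 72, center_x_6 = 260, center_y_6 = 340, radius_6 = 60, py1_7 = 540, px0_8 = 128, py0_8 = 228, px1_8 = 188, py1_8 = 276, px0_9 = 36, py0_9 = 80, py1_9 = 120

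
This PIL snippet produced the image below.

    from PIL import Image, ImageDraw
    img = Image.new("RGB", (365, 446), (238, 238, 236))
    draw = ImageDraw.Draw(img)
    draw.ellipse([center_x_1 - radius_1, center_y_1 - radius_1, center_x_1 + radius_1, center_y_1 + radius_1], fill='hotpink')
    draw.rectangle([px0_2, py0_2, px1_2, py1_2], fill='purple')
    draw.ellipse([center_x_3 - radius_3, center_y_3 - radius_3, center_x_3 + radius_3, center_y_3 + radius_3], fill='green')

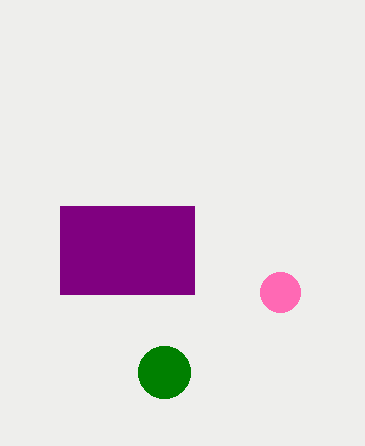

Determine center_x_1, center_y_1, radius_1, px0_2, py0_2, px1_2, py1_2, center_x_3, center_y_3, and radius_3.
center_x_1 = 280; center_y_1 = 292; radius_1 = 20; px0_2 = 60; py0_2 = 206; px1_2 = 194; py1_2 = 294; center_x_3 = 164; center_y_3 = 372; radius_3 = 26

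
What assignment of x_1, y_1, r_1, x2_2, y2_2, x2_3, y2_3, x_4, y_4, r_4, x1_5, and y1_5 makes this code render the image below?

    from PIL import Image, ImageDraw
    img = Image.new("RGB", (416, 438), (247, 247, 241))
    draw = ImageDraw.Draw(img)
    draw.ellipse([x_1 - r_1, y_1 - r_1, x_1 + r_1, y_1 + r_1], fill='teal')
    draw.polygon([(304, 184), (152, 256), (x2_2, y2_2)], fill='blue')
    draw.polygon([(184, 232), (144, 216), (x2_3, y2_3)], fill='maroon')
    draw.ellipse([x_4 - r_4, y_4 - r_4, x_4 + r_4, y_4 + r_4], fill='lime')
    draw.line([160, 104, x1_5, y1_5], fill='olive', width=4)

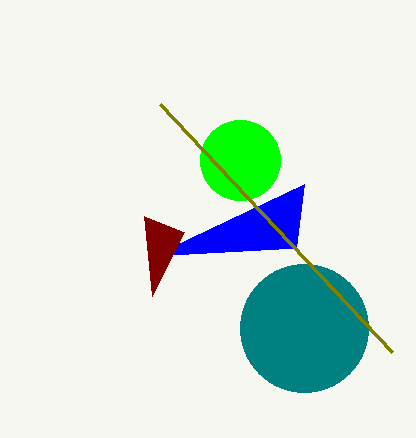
x_1 = 304; y_1 = 328; r_1 = 64; x2_2 = 296; y2_2 = 248; x2_3 = 152; y2_3 = 296; x_4 = 240; y_4 = 160; r_4 = 40; x1_5 = 392; y1_5 = 352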